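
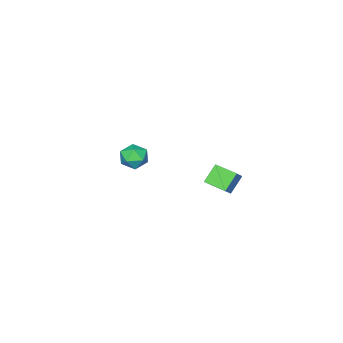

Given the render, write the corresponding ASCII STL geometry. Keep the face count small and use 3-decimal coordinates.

solid 
facet normal -0.691 -0.007 0.723
outer loop
vertex 3.802 2.768 3.121
vertex 3.566 3.956 2.907
vertex 3.119 2.515 2.466
endloop
endfacet
facet normal 0.192 -0.966 0.173
outer loop
vertex 3.934 2.524 1.613
vertex 3.802 2.768 3.121
vertex 3.119 2.515 2.466
endloop
endfacet
facet normal -0.691 -0.007 0.723
outer loop
vertex 3.119 2.515 2.466
vertex 3.566 3.956 2.907
vertex 2.883 3.703 2.252
endloop
endfacet
facet normal -0.697 -0.259 -0.669
outer loop
vertex 2.883 3.703 2.252
vertex 3.934 2.524 1.613
vertex 3.119 2.515 2.466
endloop
endfacet
facet normal 0.697 0.259 0.669
outer loop
vertex 3.802 2.768 3.121
vertex 4.381 3.965 2.054
vertex 3.566 3.956 2.907
endloop
endfacet
facet normal 0.192 -0.966 0.173
outer loop
vertex 4.617 2.777 2.268
vertex 3.802 2.768 3.121
vertex 3.934 2.524 1.613
endloop
endfacet
facet normal 0.697 0.259 0.669
outer loop
vertex 4.617 2.777 2.268
vertex 4.381 3.965 2.054
vertex 3.802 2.768 3.121
endloop
endfacet
facet normal -0.192 0.966 -0.173
outer loop
vertex 3.566 3.956 2.907
vertex 4.381 3.965 2.054
vertex 2.883 3.703 2.252
endloop
endfacet
facet normal -0.697 -0.259 -0.669
outer loop
vertex 3.698 3.712 1.399
vertex 3.934 2.524 1.613
vertex 2.883 3.703 2.252
endloop
endfacet
facet normal -0.192 0.966 -0.173
outer loop
vertex 2.883 3.703 2.252
vertex 4.381 3.965 2.054
vertex 3.698 3.712 1.399
endloop
endfacet
facet normal 0.691 0.007 -0.723
outer loop
vertex 3.698 3.712 1.399
vertex 4.617 2.777 2.268
vertex 3.934 2.524 1.613
endloop
endfacet
facet normal 0.691 0.007 -0.723
outer loop
vertex 4.381 3.965 2.054
vertex 4.617 2.777 2.268
vertex 3.698 3.712 1.399
endloop
endfacet
facet normal -0.004 0.900 -0.436
outer loop
vertex 3.379 -3.236 -0.282
vertex 2.546 -3.141 -0.078
vertex 3.157 -2.874 0.468
endloop
endfacet
facet normal 0.641 0.748 -0.172
outer loop
vertex 3.379 -3.236 -0.282
vertex 3.157 -2.874 0.468
vertex 3.808 -3.438 0.438
endloop
endfacet
facet normal 0.867 0.143 -0.477
outer loop
vertex 3.379 -3.236 -0.282
vertex 3.808 -3.438 0.438
vertex 3.599 -4.055 -0.128
endloop
endfacet
facet normal 0.362 -0.077 -0.929
outer loop
vertex 3.379 -3.236 -0.282
vertex 3.599 -4.055 -0.128
vertex 2.82 -3.871 -0.447
endloop
endfacet
facet normal -0.177 0.390 -0.904
outer loop
vertex 3.379 -3.236 -0.282
vertex 2.82 -3.871 -0.447
vertex 2.546 -3.141 -0.078
endloop
endfacet
facet normal 0.570 0.629 0.529
outer loop
vertex 3.808 -3.438 0.438
vertex 3.157 -2.874 0.468
vertex 3.24 -3.469 1.087
endloop
endfacet
facet normal -0.473 0.875 0.101
outer loop
vertex 3.157 -2.874 0.468
vertex 2.546 -3.141 -0.078
vertex 2.461 -3.285 0.768
endloop
endfacet
facet normal -0.753 0.049 -0.656
outer loop
vertex 2.546 -3.141 -0.078
vertex 2.82 -3.871 -0.447
vertex 2.252 -3.902 0.202
endloop
endfacet
facet normal 0.118 -0.708 -0.696
outer loop
vertex 2.82 -3.871 -0.447
vertex 3.599 -4.055 -0.128
vertex 2.903 -4.466 0.172
endloop
endfacet
facet normal 0.936 -0.349 0.035
outer loop
vertex 3.599 -4.055 -0.128
vertex 3.808 -3.438 0.438
vertex 3.514 -4.199 0.718
endloop
endfacet
facet normal -0.362 0.077 0.929
outer loop
vertex 2.681 -4.104 0.922
vertex 3.24 -3.469 1.087
vertex 2.461 -3.285 0.768
endloop
endfacet
facet normal -0.867 -0.143 0.477
outer loop
vertex 2.681 -4.104 0.922
vertex 2.461 -3.285 0.768
vertex 2.252 -3.902 0.202
endloop
endfacet
facet normal -0.641 -0.748 0.172
outer loop
vertex 2.681 -4.104 0.922
vertex 2.252 -3.902 0.202
vertex 2.903 -4.466 0.172
endloop
endfacet
facet normal 0.004 -0.900 0.436
outer loop
vertex 2.681 -4.104 0.922
vertex 2.903 -4.466 0.172
vertex 3.514 -4.199 0.718
endloop
endfacet
facet normal 0.177 -0.390 0.904
outer loop
vertex 2.681 -4.104 0.922
vertex 3.514 -4.199 0.718
vertex 3.24 -3.469 1.087
endloop
endfacet
facet normal -0.118 0.708 0.696
outer loop
vertex 2.461 -3.285 0.768
vertex 3.24 -3.469 1.087
vertex 3.157 -2.874 0.468
endloop
endfacet
facet normal -0.936 0.349 -0.035
outer loop
vertex 2.252 -3.902 0.202
vertex 2.461 -3.285 0.768
vertex 2.546 -3.141 -0.078
endloop
endfacet
facet normal -0.570 -0.629 -0.529
outer loop
vertex 2.903 -4.466 0.172
vertex 2.252 -3.902 0.202
vertex 2.82 -3.871 -0.447
endloop
endfacet
facet normal 0.473 -0.875 -0.101
outer loop
vertex 3.514 -4.199 0.718
vertex 2.903 -4.466 0.172
vertex 3.599 -4.055 -0.128
endloop
endfacet
facet normal 0.753 -0.049 0.656
outer loop
vertex 3.24 -3.469 1.087
vertex 3.514 -4.199 0.718
vertex 3.808 -3.438 0.438
endloop
endfacet

endsolid


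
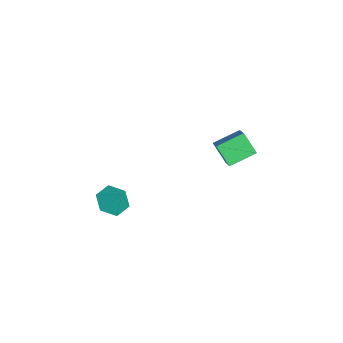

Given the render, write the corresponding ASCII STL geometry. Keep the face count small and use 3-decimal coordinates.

solid 
facet normal -0.575 -0.395 0.717
outer loop
vertex -1.147 1.797 4.327
vertex -1.501 3.248 4.842
vertex -2.375 1.839 3.365
endloop
endfacet
facet normal 0.224 -0.918 -0.326
outer loop
vertex -1.599 2.372 2.398
vertex -1.147 1.797 4.327
vertex -2.375 1.839 3.365
endloop
endfacet
facet normal -0.574 -0.395 0.717
outer loop
vertex -2.375 1.839 3.365
vertex -1.501 3.248 4.842
vertex -2.729 3.29 3.881
endloop
endfacet
facet normal -0.787 0.027 -0.616
outer loop
vertex -2.729 3.29 3.881
vertex -1.599 2.372 2.398
vertex -2.375 1.839 3.365
endloop
endfacet
facet normal 0.787 -0.027 0.617
outer loop
vertex -1.147 1.797 4.327
vertex -0.725 3.781 3.875
vertex -1.501 3.248 4.842
endloop
endfacet
facet normal 0.224 -0.918 -0.326
outer loop
vertex -0.371 2.33 3.359
vertex -1.147 1.797 4.327
vertex -1.599 2.372 2.398
endloop
endfacet
facet normal 0.787 -0.027 0.616
outer loop
vertex -0.371 2.33 3.359
vertex -0.725 3.781 3.875
vertex -1.147 1.797 4.327
endloop
endfacet
facet normal -0.224 0.918 0.326
outer loop
vertex -1.501 3.248 4.842
vertex -0.725 3.781 3.875
vertex -2.729 3.29 3.881
endloop
endfacet
facet normal -0.787 0.027 -0.616
outer loop
vertex -1.953 3.823 2.913
vertex -1.599 2.372 2.398
vertex -2.729 3.29 3.881
endloop
endfacet
facet normal -0.224 0.918 0.326
outer loop
vertex -2.729 3.29 3.881
vertex -0.725 3.781 3.875
vertex -1.953 3.823 2.913
endloop
endfacet
facet normal 0.575 0.395 -0.717
outer loop
vertex -1.953 3.823 2.913
vertex -0.371 2.33 3.359
vertex -1.599 2.372 2.398
endloop
endfacet
facet normal 0.575 0.395 -0.717
outer loop
vertex -0.725 3.781 3.875
vertex -0.371 2.33 3.359
vertex -1.953 3.823 2.913
endloop
endfacet
facet normal -0.452 -0.329 -0.829
outer loop
vertex 1.585 -4.436 2.829
vertex 0.987 -3.739 2.878
vertex 1.772 -3.638 2.41
endloop
endfacet
facet normal 0.974 -0.131 0.185
outer loop
vertex 1.585 -4.436 2.829
vertex 1.772 -3.638 2.41
vertex 1.533 -3.341 3.882
endloop
endfacet
facet normal -0.452 -0.328 -0.829
outer loop
vertex 1.772 -3.638 2.41
vertex 0.987 -3.739 2.878
vertex 1.174 -2.941 2.46
endloop
endfacet
facet normal 0.759 0.651 -0.008
outer loop
vertex 1.772 -3.638 2.41
vertex 1.174 -2.941 2.46
vertex 1.533 -3.341 3.882
endloop
endfacet
facet normal -0.452 -0.329 -0.829
outer loop
vertex 1.174 -2.941 2.46
vertex 0.987 -3.739 2.878
vertex 0.388 -3.042 2.928
endloop
endfacet
facet normal 0.033 0.964 0.263
outer loop
vertex 1.174 -2.941 2.46
vertex 0.388 -3.042 2.928
vertex 1.533 -3.341 3.882
endloop
endfacet
facet normal -0.452 -0.329 -0.829
outer loop
vertex 0.388 -3.042 2.928
vertex 0.987 -3.739 2.878
vertex 0.201 -3.84 3.346
endloop
endfacet
facet normal -0.477 0.493 0.727
outer loop
vertex 0.388 -3.042 2.928
vertex 0.201 -3.84 3.346
vertex 1.533 -3.341 3.882
endloop
endfacet
facet normal -0.451 -0.330 -0.829
outer loop
vertex 0.201 -3.84 3.346
vertex 0.987 -3.739 2.878
vertex 0.8 -4.537 3.297
endloop
endfacet
facet normal -0.262 -0.290 0.921
outer loop
vertex 0.201 -3.84 3.346
vertex 0.8 -4.537 3.297
vertex 1.533 -3.341 3.882
endloop
endfacet
facet normal -0.452 -0.329 -0.829
outer loop
vertex 0.8 -4.537 3.297
vertex 0.987 -3.739 2.878
vertex 1.585 -4.436 2.829
endloop
endfacet
facet normal 0.465 -0.602 0.649
outer loop
vertex 0.8 -4.537 3.297
vertex 1.585 -4.436 2.829
vertex 1.533 -3.341 3.882
endloop
endfacet

endsolid


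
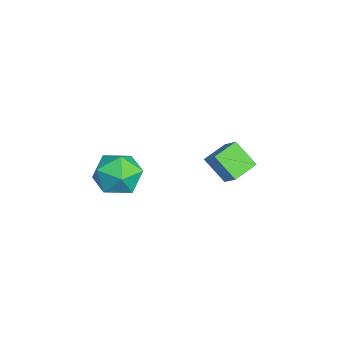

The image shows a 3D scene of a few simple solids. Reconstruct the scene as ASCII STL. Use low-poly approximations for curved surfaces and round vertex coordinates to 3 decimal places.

solid 
facet normal -0.668 -0.343 -0.661
outer loop
vertex -1.326 1.079 -1.284
vertex -2.148 2.06 -0.963
vertex -0.706 1.951 -2.363
endloop
endfacet
facet normal 0.623 -0.743 -0.243
outer loop
vertex 0.088 2.36 -1.577
vertex -1.326 1.079 -1.284
vertex -0.706 1.951 -2.363
endloop
endfacet
facet normal -0.668 -0.343 -0.661
outer loop
vertex -0.706 1.951 -2.363
vertex -2.148 2.06 -0.963
vertex -1.528 2.933 -2.042
endloop
endfacet
facet normal 0.408 0.574 -0.710
outer loop
vertex -1.528 2.933 -2.042
vertex 0.088 2.36 -1.577
vertex -0.706 1.951 -2.363
endloop
endfacet
facet normal -0.408 -0.574 0.710
outer loop
vertex -1.326 1.079 -1.284
vertex -1.354 2.469 -0.177
vertex -2.148 2.06 -0.963
endloop
endfacet
facet normal 0.623 -0.743 -0.243
outer loop
vertex -0.532 1.487 -0.498
vertex -1.326 1.079 -1.284
vertex 0.088 2.36 -1.577
endloop
endfacet
facet normal -0.408 -0.574 0.710
outer loop
vertex -0.532 1.487 -0.498
vertex -1.354 2.469 -0.177
vertex -1.326 1.079 -1.284
endloop
endfacet
facet normal -0.623 0.743 0.243
outer loop
vertex -2.148 2.06 -0.963
vertex -1.354 2.469 -0.177
vertex -1.528 2.933 -2.042
endloop
endfacet
facet normal 0.408 0.574 -0.710
outer loop
vertex -0.734 3.341 -1.256
vertex 0.088 2.36 -1.577
vertex -1.528 2.933 -2.042
endloop
endfacet
facet normal -0.623 0.744 0.243
outer loop
vertex -1.528 2.933 -2.042
vertex -1.354 2.469 -0.177
vertex -0.734 3.341 -1.256
endloop
endfacet
facet normal 0.667 0.343 0.661
outer loop
vertex -0.734 3.341 -1.256
vertex -0.532 1.487 -0.498
vertex 0.088 2.36 -1.577
endloop
endfacet
facet normal 0.668 0.343 0.661
outer loop
vertex -1.354 2.469 -0.177
vertex -0.532 1.487 -0.498
vertex -0.734 3.341 -1.256
endloop
endfacet
facet normal -0.841 0.487 -0.235
outer loop
vertex 1.784 -1.897 0.081
vertex 1.151 -2.915 0.238
vertex 1.327 -2.163 1.168
endloop
endfacet
facet normal -0.370 0.926 0.071
outer loop
vertex 1.784 -1.897 0.081
vertex 1.327 -2.163 1.168
vertex 2.445 -1.71 1.076
endloop
endfacet
facet normal 0.225 0.919 -0.322
outer loop
vertex 1.784 -1.897 0.081
vertex 2.445 -1.71 1.076
vertex 2.959 -2.182 0.089
endloop
endfacet
facet normal 0.121 0.476 -0.871
outer loop
vertex 1.784 -1.897 0.081
vertex 2.959 -2.182 0.089
vertex 2.16 -2.927 -0.429
endloop
endfacet
facet normal -0.538 0.208 -0.817
outer loop
vertex 1.784 -1.897 0.081
vertex 2.16 -2.927 -0.429
vertex 1.151 -2.915 0.238
endloop
endfacet
facet normal -0.211 0.665 0.716
outer loop
vertex 2.445 -1.71 1.076
vertex 1.327 -2.163 1.168
vertex 2.22 -2.613 1.849
endloop
endfacet
facet normal -0.974 -0.046 0.222
outer loop
vertex 1.327 -2.163 1.168
vertex 1.151 -2.915 0.238
vertex 1.421 -3.358 1.331
endloop
endfacet
facet normal -0.483 -0.497 -0.721
outer loop
vertex 1.151 -2.915 0.238
vertex 2.16 -2.927 -0.429
vertex 1.935 -3.83 0.344
endloop
endfacet
facet normal 0.584 -0.064 -0.809
outer loop
vertex 2.16 -2.927 -0.429
vertex 2.959 -2.182 0.089
vertex 3.053 -3.377 0.252
endloop
endfacet
facet normal 0.752 0.654 0.079
outer loop
vertex 2.959 -2.182 0.089
vertex 2.445 -1.71 1.076
vertex 3.229 -2.625 1.182
endloop
endfacet
facet normal -0.121 -0.476 0.871
outer loop
vertex 2.596 -3.643 1.339
vertex 2.22 -2.613 1.849
vertex 1.421 -3.358 1.331
endloop
endfacet
facet normal -0.225 -0.919 0.322
outer loop
vertex 2.596 -3.643 1.339
vertex 1.421 -3.358 1.331
vertex 1.935 -3.83 0.344
endloop
endfacet
facet normal 0.370 -0.926 -0.071
outer loop
vertex 2.596 -3.643 1.339
vertex 1.935 -3.83 0.344
vertex 3.053 -3.377 0.252
endloop
endfacet
facet normal 0.841 -0.487 0.235
outer loop
vertex 2.596 -3.643 1.339
vertex 3.053 -3.377 0.252
vertex 3.229 -2.625 1.182
endloop
endfacet
facet normal 0.538 -0.208 0.817
outer loop
vertex 2.596 -3.643 1.339
vertex 3.229 -2.625 1.182
vertex 2.22 -2.613 1.849
endloop
endfacet
facet normal -0.584 0.064 0.809
outer loop
vertex 1.421 -3.358 1.331
vertex 2.22 -2.613 1.849
vertex 1.327 -2.163 1.168
endloop
endfacet
facet normal -0.752 -0.654 -0.079
outer loop
vertex 1.935 -3.83 0.344
vertex 1.421 -3.358 1.331
vertex 1.151 -2.915 0.238
endloop
endfacet
facet normal 0.211 -0.665 -0.716
outer loop
vertex 3.053 -3.377 0.252
vertex 1.935 -3.83 0.344
vertex 2.16 -2.927 -0.429
endloop
endfacet
facet normal 0.974 0.046 -0.222
outer loop
vertex 3.229 -2.625 1.182
vertex 3.053 -3.377 0.252
vertex 2.959 -2.182 0.089
endloop
endfacet
facet normal 0.483 0.497 0.721
outer loop
vertex 2.22 -2.613 1.849
vertex 3.229 -2.625 1.182
vertex 2.445 -1.71 1.076
endloop
endfacet

endsolid


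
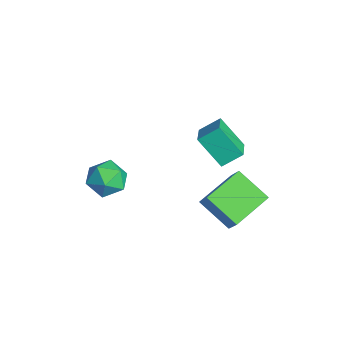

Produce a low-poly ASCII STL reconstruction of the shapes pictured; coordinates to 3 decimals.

solid 
facet normal -0.874 0.314 -0.370
outer loop
vertex -2.189 1.357 1.342
vertex -2.121 2.292 1.973
vertex -1.351 2.169 0.051
endloop
endfacet
facet normal -0.060 -0.827 -0.559
outer loop
vertex -0.179 1.748 0.547
vertex -2.189 1.357 1.342
vertex -1.351 2.169 0.051
endloop
endfacet
facet normal -0.874 0.314 -0.370
outer loop
vertex -1.351 2.169 0.051
vertex -2.121 2.292 1.973
vertex -1.283 3.104 0.683
endloop
endfacet
facet normal 0.482 0.466 -0.742
outer loop
vertex -1.283 3.104 0.683
vertex -0.179 1.748 0.547
vertex -1.351 2.169 0.051
endloop
endfacet
facet normal -0.482 -0.466 0.742
outer loop
vertex -2.189 1.357 1.342
vertex -0.949 1.871 2.469
vertex -2.121 2.292 1.973
endloop
endfacet
facet normal -0.061 -0.827 -0.560
outer loop
vertex -1.017 0.936 1.837
vertex -2.189 1.357 1.342
vertex -0.179 1.748 0.547
endloop
endfacet
facet normal -0.481 -0.467 0.742
outer loop
vertex -1.017 0.936 1.837
vertex -0.949 1.871 2.469
vertex -2.189 1.357 1.342
endloop
endfacet
facet normal 0.060 0.827 0.559
outer loop
vertex -2.121 2.292 1.973
vertex -0.949 1.871 2.469
vertex -1.283 3.104 0.683
endloop
endfacet
facet normal 0.481 0.466 -0.743
outer loop
vertex -0.111 2.683 1.178
vertex -0.179 1.748 0.547
vertex -1.283 3.104 0.683
endloop
endfacet
facet normal 0.061 0.827 0.559
outer loop
vertex -1.283 3.104 0.683
vertex -0.949 1.871 2.469
vertex -0.111 2.683 1.178
endloop
endfacet
facet normal 0.874 -0.314 0.371
outer loop
vertex -0.111 2.683 1.178
vertex -1.017 0.936 1.837
vertex -0.179 1.748 0.547
endloop
endfacet
facet normal 0.874 -0.314 0.370
outer loop
vertex -0.949 1.871 2.469
vertex -1.017 0.936 1.837
vertex -0.111 2.683 1.178
endloop
endfacet
facet normal -0.983 0.029 0.182
outer loop
vertex -4.436 -2.147 -2.756
vertex -4.35 -2.995 -2.157
vertex -4.244 -2.049 -1.737
endloop
endfacet
facet normal -0.725 0.685 0.071
outer loop
vertex -4.436 -2.147 -2.756
vertex -4.244 -2.049 -1.737
vertex -3.742 -1.447 -2.422
endloop
endfacet
facet normal -0.425 0.697 -0.578
outer loop
vertex -4.436 -2.147 -2.756
vertex -3.742 -1.447 -2.422
vertex -3.537 -2.022 -3.266
endloop
endfacet
facet normal -0.498 0.047 -0.866
outer loop
vertex -4.436 -2.147 -2.756
vertex -3.537 -2.022 -3.266
vertex -3.913 -2.978 -3.102
endloop
endfacet
facet normal -0.842 -0.365 -0.396
outer loop
vertex -4.436 -2.147 -2.756
vertex -3.913 -2.978 -3.102
vertex -4.35 -2.995 -2.157
endloop
endfacet
facet normal -0.213 0.806 0.552
outer loop
vertex -3.742 -1.447 -2.422
vertex -4.244 -2.049 -1.737
vertex -3.227 -1.862 -1.618
endloop
endfacet
facet normal -0.630 -0.255 0.734
outer loop
vertex -4.244 -2.049 -1.737
vertex -4.35 -2.995 -2.157
vertex -3.603 -2.818 -1.454
endloop
endfacet
facet normal -0.403 -0.892 -0.202
outer loop
vertex -4.35 -2.995 -2.157
vertex -3.913 -2.978 -3.102
vertex -3.398 -3.393 -2.298
endloop
endfacet
facet normal 0.154 -0.226 -0.962
outer loop
vertex -3.913 -2.978 -3.102
vertex -3.537 -2.022 -3.266
vertex -2.896 -2.791 -2.983
endloop
endfacet
facet normal 0.271 0.825 -0.496
outer loop
vertex -3.537 -2.022 -3.266
vertex -3.742 -1.447 -2.422
vertex -2.79 -1.845 -2.563
endloop
endfacet
facet normal 0.498 -0.047 0.866
outer loop
vertex -2.704 -2.693 -1.964
vertex -3.227 -1.862 -1.618
vertex -3.603 -2.818 -1.454
endloop
endfacet
facet normal 0.425 -0.697 0.578
outer loop
vertex -2.704 -2.693 -1.964
vertex -3.603 -2.818 -1.454
vertex -3.398 -3.393 -2.298
endloop
endfacet
facet normal 0.725 -0.685 -0.071
outer loop
vertex -2.704 -2.693 -1.964
vertex -3.398 -3.393 -2.298
vertex -2.896 -2.791 -2.983
endloop
endfacet
facet normal 0.983 -0.029 -0.182
outer loop
vertex -2.704 -2.693 -1.964
vertex -2.896 -2.791 -2.983
vertex -2.79 -1.845 -2.563
endloop
endfacet
facet normal 0.842 0.365 0.396
outer loop
vertex -2.704 -2.693 -1.964
vertex -2.79 -1.845 -2.563
vertex -3.227 -1.862 -1.618
endloop
endfacet
facet normal -0.154 0.226 0.962
outer loop
vertex -3.603 -2.818 -1.454
vertex -3.227 -1.862 -1.618
vertex -4.244 -2.049 -1.737
endloop
endfacet
facet normal -0.271 -0.825 0.496
outer loop
vertex -3.398 -3.393 -2.298
vertex -3.603 -2.818 -1.454
vertex -4.35 -2.995 -2.157
endloop
endfacet
facet normal 0.213 -0.806 -0.552
outer loop
vertex -2.896 -2.791 -2.983
vertex -3.398 -3.393 -2.298
vertex -3.913 -2.978 -3.102
endloop
endfacet
facet normal 0.630 0.255 -0.734
outer loop
vertex -2.79 -1.845 -2.563
vertex -2.896 -2.791 -2.983
vertex -3.537 -2.022 -3.266
endloop
endfacet
facet normal 0.403 0.892 0.202
outer loop
vertex -3.227 -1.862 -1.618
vertex -2.79 -1.845 -2.563
vertex -3.742 -1.447 -2.422
endloop
endfacet
facet normal -0.653 -0.524 0.546
outer loop
vertex -0.048 1.082 -1.322
vertex -0.994 2.802 -0.803
vertex -0.788 0.974 -2.311
endloop
endfacet
facet normal 0.465 -0.847 -0.256
outer loop
vertex 0.414 1.938 -3.317
vertex -0.048 1.082 -1.322
vertex -0.788 0.974 -2.311
endloop
endfacet
facet normal -0.653 -0.524 0.546
outer loop
vertex -0.788 0.974 -2.311
vertex -0.994 2.802 -0.803
vertex -1.734 2.693 -1.793
endloop
endfacet
facet normal -0.597 -0.088 -0.798
outer loop
vertex -1.734 2.693 -1.793
vertex 0.414 1.938 -3.317
vertex -0.788 0.974 -2.311
endloop
endfacet
facet normal 0.597 0.088 0.797
outer loop
vertex -0.048 1.082 -1.322
vertex 0.208 3.766 -1.809
vertex -0.994 2.802 -0.803
endloop
endfacet
facet normal 0.466 -0.847 -0.255
outer loop
vertex 1.154 2.047 -2.327
vertex -0.048 1.082 -1.322
vertex 0.414 1.938 -3.317
endloop
endfacet
facet normal 0.596 0.088 0.798
outer loop
vertex 1.154 2.047 -2.327
vertex 0.208 3.766 -1.809
vertex -0.048 1.082 -1.322
endloop
endfacet
facet normal -0.466 0.847 0.255
outer loop
vertex -0.994 2.802 -0.803
vertex 0.208 3.766 -1.809
vertex -1.734 2.693 -1.793
endloop
endfacet
facet normal -0.597 -0.087 -0.798
outer loop
vertex -0.532 3.658 -2.798
vertex 0.414 1.938 -3.317
vertex -1.734 2.693 -1.793
endloop
endfacet
facet normal -0.466 0.847 0.256
outer loop
vertex -1.734 2.693 -1.793
vertex 0.208 3.766 -1.809
vertex -0.532 3.658 -2.798
endloop
endfacet
facet normal 0.653 0.524 -0.546
outer loop
vertex -0.532 3.658 -2.798
vertex 1.154 2.047 -2.327
vertex 0.414 1.938 -3.317
endloop
endfacet
facet normal 0.653 0.524 -0.546
outer loop
vertex 0.208 3.766 -1.809
vertex 1.154 2.047 -2.327
vertex -0.532 3.658 -2.798
endloop
endfacet

endsolid


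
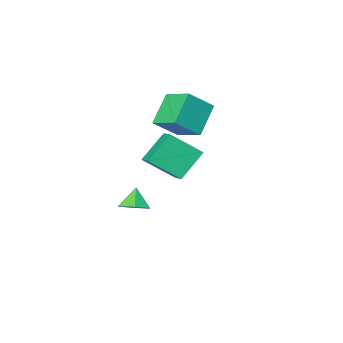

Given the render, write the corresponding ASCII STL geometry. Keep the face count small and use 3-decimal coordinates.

solid 
facet normal -0.780 0.122 -0.614
outer loop
vertex -4.352 -3.267 3.202
vertex -4.519 -1.64 3.737
vertex -3.134 -2.671 1.773
endloop
endfacet
facet normal 0.097 -0.945 -0.311
outer loop
vertex -1.801 -2.88 2.823
vertex -4.352 -3.267 3.202
vertex -3.134 -2.671 1.773
endloop
endfacet
facet normal -0.780 0.122 -0.614
outer loop
vertex -3.134 -2.671 1.773
vertex -4.519 -1.64 3.737
vertex -3.301 -1.045 2.308
endloop
endfacet
facet normal 0.619 0.302 -0.725
outer loop
vertex -3.301 -1.045 2.308
vertex -1.801 -2.88 2.823
vertex -3.134 -2.671 1.773
endloop
endfacet
facet normal -0.619 -0.302 0.725
outer loop
vertex -4.352 -3.267 3.202
vertex -3.186 -1.849 4.787
vertex -4.519 -1.64 3.737
endloop
endfacet
facet normal 0.097 -0.945 -0.311
outer loop
vertex -3.019 -3.475 4.252
vertex -4.352 -3.267 3.202
vertex -1.801 -2.88 2.823
endloop
endfacet
facet normal -0.619 -0.302 0.725
outer loop
vertex -3.019 -3.475 4.252
vertex -3.186 -1.849 4.787
vertex -4.352 -3.267 3.202
endloop
endfacet
facet normal -0.097 0.945 0.311
outer loop
vertex -4.519 -1.64 3.737
vertex -3.186 -1.849 4.787
vertex -3.301 -1.045 2.308
endloop
endfacet
facet normal 0.619 0.302 -0.725
outer loop
vertex -1.968 -1.253 3.358
vertex -1.801 -2.88 2.823
vertex -3.301 -1.045 2.308
endloop
endfacet
facet normal -0.098 0.945 0.311
outer loop
vertex -3.301 -1.045 2.308
vertex -3.186 -1.849 4.787
vertex -1.968 -1.253 3.358
endloop
endfacet
facet normal 0.780 -0.122 0.614
outer loop
vertex -1.968 -1.253 3.358
vertex -3.019 -3.475 4.252
vertex -1.801 -2.88 2.823
endloop
endfacet
facet normal 0.780 -0.122 0.614
outer loop
vertex -3.186 -1.849 4.787
vertex -3.019 -3.475 4.252
vertex -1.968 -1.253 3.358
endloop
endfacet
facet normal -0.692 -0.041 0.721
outer loop
vertex 1.222 2.445 4.755
vertex 1.526 3.367 5.099
vertex 0.01 3.26 3.637
endloop
endfacet
facet normal -0.294 -0.896 -0.334
outer loop
vertex 1.234 3.333 2.361
vertex 1.222 2.445 4.755
vertex 0.01 3.26 3.637
endloop
endfacet
facet normal -0.692 -0.041 0.721
outer loop
vertex 0.01 3.26 3.637
vertex 1.526 3.367 5.099
vertex 0.313 4.183 3.981
endloop
endfacet
facet normal -0.660 0.443 -0.607
outer loop
vertex 0.313 4.183 3.981
vertex 1.234 3.333 2.361
vertex 0.01 3.26 3.637
endloop
endfacet
facet normal 0.659 -0.444 0.607
outer loop
vertex 1.222 2.445 4.755
vertex 2.75 3.44 3.823
vertex 1.526 3.367 5.099
endloop
endfacet
facet normal -0.295 -0.895 -0.334
outer loop
vertex 2.447 2.517 3.479
vertex 1.222 2.445 4.755
vertex 1.234 3.333 2.361
endloop
endfacet
facet normal 0.659 -0.443 0.608
outer loop
vertex 2.447 2.517 3.479
vertex 2.75 3.44 3.823
vertex 1.222 2.445 4.755
endloop
endfacet
facet normal 0.295 0.895 0.334
outer loop
vertex 1.526 3.367 5.099
vertex 2.75 3.44 3.823
vertex 0.313 4.183 3.981
endloop
endfacet
facet normal -0.659 0.444 -0.607
outer loop
vertex 1.538 4.255 2.705
vertex 1.234 3.333 2.361
vertex 0.313 4.183 3.981
endloop
endfacet
facet normal 0.295 0.896 0.333
outer loop
vertex 0.313 4.183 3.981
vertex 2.75 3.44 3.823
vertex 1.538 4.255 2.705
endloop
endfacet
facet normal 0.692 0.041 -0.721
outer loop
vertex 1.538 4.255 2.705
vertex 2.447 2.517 3.479
vertex 1.234 3.333 2.361
endloop
endfacet
facet normal 0.692 0.041 -0.720
outer loop
vertex 2.75 3.44 3.823
vertex 2.447 2.517 3.479
vertex 1.538 4.255 2.705
endloop
endfacet
facet normal 0.337 0.341 -0.878
outer loop
vertex 0.741 -1.995 -1.717
vertex -0.068 -1.916 -1.997
vertex 0.315 -1.259 -1.595
endloop
endfacet
facet normal 0.503 0.150 0.851
outer loop
vertex 0.741 -1.995 -1.717
vertex 0.315 -1.259 -1.595
vertex -0.472 -2.324 -0.943
endloop
endfacet
facet normal 0.337 0.341 -0.878
outer loop
vertex 0.315 -1.259 -1.595
vertex -0.068 -1.916 -1.997
vertex -0.495 -1.179 -1.875
endloop
endfacet
facet normal -0.202 0.616 0.761
outer loop
vertex 0.315 -1.259 -1.595
vertex -0.495 -1.179 -1.875
vertex -0.472 -2.324 -0.943
endloop
endfacet
facet normal 0.336 0.340 -0.878
outer loop
vertex -0.495 -1.179 -1.875
vertex -0.068 -1.916 -1.997
vertex -0.877 -1.836 -2.276
endloop
endfacet
facet normal -0.883 0.286 0.373
outer loop
vertex -0.495 -1.179 -1.875
vertex -0.877 -1.836 -2.276
vertex -0.472 -2.324 -0.943
endloop
endfacet
facet normal 0.336 0.340 -0.878
outer loop
vertex -0.877 -1.836 -2.276
vertex -0.068 -1.916 -1.997
vertex -0.451 -2.573 -2.398
endloop
endfacet
facet normal -0.858 -0.508 0.075
outer loop
vertex -0.877 -1.836 -2.276
vertex -0.451 -2.573 -2.398
vertex -0.472 -2.324 -0.943
endloop
endfacet
facet normal 0.336 0.340 -0.878
outer loop
vertex -0.451 -2.573 -2.398
vertex -0.068 -1.916 -1.997
vertex 0.359 -2.652 -2.119
endloop
endfacet
facet normal -0.152 -0.975 0.165
outer loop
vertex -0.451 -2.573 -2.398
vertex 0.359 -2.652 -2.119
vertex -0.472 -2.324 -0.943
endloop
endfacet
facet normal 0.337 0.341 -0.878
outer loop
vertex 0.359 -2.652 -2.119
vertex -0.068 -1.916 -1.997
vertex 0.741 -1.995 -1.717
endloop
endfacet
facet normal 0.528 -0.645 0.553
outer loop
vertex 0.359 -2.652 -2.119
vertex 0.741 -1.995 -1.717
vertex -0.472 -2.324 -0.943
endloop
endfacet

endsolid


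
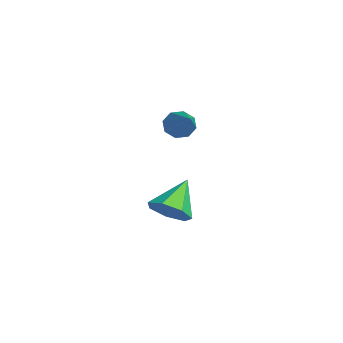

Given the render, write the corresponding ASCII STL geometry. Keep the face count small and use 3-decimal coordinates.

solid 
facet normal 0.545 -0.567 -0.618
outer loop
vertex -1.767 -0.954 -4.344
vertex -2.234 -1.582 -4.18
vertex -2.319 -1.035 -4.757
endloop
endfacet
facet normal 0.001 0.981 -0.194
outer loop
vertex -1.767 -0.954 -4.344
vertex -2.319 -1.035 -4.757
vertex -3.046 -0.738 -3.26
endloop
endfacet
facet normal 0.546 -0.567 -0.617
outer loop
vertex -2.319 -1.035 -4.757
vertex -2.234 -1.582 -4.18
vertex -2.807 -1.528 -4.736
endloop
endfacet
facet normal -0.648 0.623 -0.438
outer loop
vertex -2.319 -1.035 -4.757
vertex -2.807 -1.528 -4.736
vertex -3.046 -0.738 -3.26
endloop
endfacet
facet normal 0.546 -0.567 -0.617
outer loop
vertex -2.807 -1.528 -4.736
vertex -2.234 -1.582 -4.18
vertex -2.863 -2.062 -4.295
endloop
endfacet
facet normal -0.989 -0.020 -0.149
outer loop
vertex -2.807 -1.528 -4.736
vertex -2.863 -2.062 -4.295
vertex -3.046 -0.738 -3.26
endloop
endfacet
facet normal 0.545 -0.566 -0.618
outer loop
vertex -2.863 -2.062 -4.295
vertex -2.234 -1.582 -4.18
vertex -2.445 -2.235 -3.768
endloop
endfacet
facet normal -0.763 -0.460 0.454
outer loop
vertex -2.863 -2.062 -4.295
vertex -2.445 -2.235 -3.768
vertex -3.046 -0.738 -3.26
endloop
endfacet
facet normal 0.545 -0.566 -0.618
outer loop
vertex -2.445 -2.235 -3.768
vertex -2.234 -1.582 -4.18
vertex -1.868 -1.916 -3.551
endloop
endfacet
facet normal -0.142 -0.369 0.919
outer loop
vertex -2.445 -2.235 -3.768
vertex -1.868 -1.916 -3.551
vertex -3.046 -0.738 -3.26
endloop
endfacet
facet normal 0.545 -0.567 -0.618
outer loop
vertex -1.868 -1.916 -3.551
vertex -2.234 -1.582 -4.18
vertex -1.566 -1.346 -3.808
endloop
endfacet
facet normal 0.408 0.187 0.894
outer loop
vertex -1.868 -1.916 -3.551
vertex -1.566 -1.346 -3.808
vertex -3.046 -0.738 -3.26
endloop
endfacet
facet normal 0.545 -0.566 -0.619
outer loop
vertex -1.566 -1.346 -3.808
vertex -2.234 -1.582 -4.18
vertex -1.767 -0.954 -4.344
endloop
endfacet
facet normal 0.471 0.787 0.399
outer loop
vertex -1.566 -1.346 -3.808
vertex -1.767 -0.954 -4.344
vertex -3.046 -0.738 -3.26
endloop
endfacet
facet normal -0.842 0.087 -0.533
outer loop
vertex -2.624 -0.828 -1.042
vertex -2.916 -1.045 -0.616
vertex -2.765 -0.528 -0.77
endloop
endfacet
facet normal 0.609 0.670 -0.424
outer loop
vertex -2.624 -0.828 -1.042
vertex -2.765 -0.528 -0.77
vertex -1.064 -1.235 0.556
endloop
endfacet
facet normal -0.842 0.087 -0.532
outer loop
vertex -2.765 -0.528 -0.77
vertex -2.916 -1.045 -0.616
vertex -2.994 -0.53 -0.408
endloop
endfacet
facet normal 0.262 0.950 0.171
outer loop
vertex -2.765 -0.528 -0.77
vertex -2.994 -0.53 -0.408
vertex -1.064 -1.235 0.556
endloop
endfacet
facet normal -0.841 0.088 -0.533
outer loop
vertex -2.994 -0.53 -0.408
vertex -2.916 -1.045 -0.616
vertex -3.178 -0.834 -0.168
endloop
endfacet
facet normal -0.128 0.661 0.739
outer loop
vertex -2.994 -0.53 -0.408
vertex -3.178 -0.834 -0.168
vertex -1.064 -1.235 0.556
endloop
endfacet
facet normal -0.842 0.085 -0.533
outer loop
vertex -3.178 -0.834 -0.168
vertex -2.916 -1.045 -0.616
vertex -3.208 -1.261 -0.189
endloop
endfacet
facet normal -0.328 -0.023 0.944
outer loop
vertex -3.178 -0.834 -0.168
vertex -3.208 -1.261 -0.189
vertex -1.064 -1.235 0.556
endloop
endfacet
facet normal -0.842 0.087 -0.532
outer loop
vertex -3.208 -1.261 -0.189
vertex -2.916 -1.045 -0.616
vertex -3.067 -1.561 -0.461
endloop
endfacet
facet normal -0.223 -0.710 0.668
outer loop
vertex -3.208 -1.261 -0.189
vertex -3.067 -1.561 -0.461
vertex -1.064 -1.235 0.556
endloop
endfacet
facet normal -0.842 0.087 -0.532
outer loop
vertex -3.067 -1.561 -0.461
vertex -2.916 -1.045 -0.616
vertex -2.838 -1.559 -0.823
endloop
endfacet
facet normal 0.124 -0.990 0.073
outer loop
vertex -3.067 -1.561 -0.461
vertex -2.838 -1.559 -0.823
vertex -1.064 -1.235 0.556
endloop
endfacet
facet normal -0.843 0.086 -0.531
outer loop
vertex -2.838 -1.559 -0.823
vertex -2.916 -1.045 -0.616
vertex -2.655 -1.255 -1.064
endloop
endfacet
facet normal 0.513 -0.701 -0.495
outer loop
vertex -2.838 -1.559 -0.823
vertex -2.655 -1.255 -1.064
vertex -1.064 -1.235 0.556
endloop
endfacet
facet normal -0.842 0.089 -0.532
outer loop
vertex -2.655 -1.255 -1.064
vertex -2.916 -1.045 -0.616
vertex -2.624 -0.828 -1.042
endloop
endfacet
facet normal 0.713 -0.016 -0.701
outer loop
vertex -2.655 -1.255 -1.064
vertex -2.624 -0.828 -1.042
vertex -1.064 -1.235 0.556
endloop
endfacet

endsolid


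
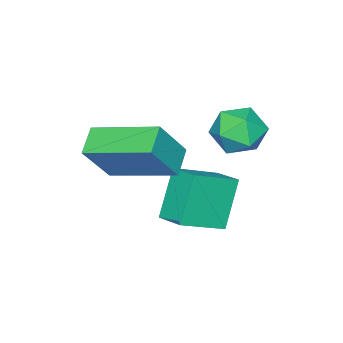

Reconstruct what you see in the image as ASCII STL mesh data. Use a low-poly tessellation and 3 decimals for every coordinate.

solid 
facet normal -0.826 0.340 -0.449
outer loop
vertex -2.817 -1.93 0.541
vertex -2.589 -1.008 0.819
vertex -1.933 -1.709 -0.918
endloop
endfacet
facet normal -0.230 -0.932 -0.281
outer loop
vertex -0.611 -2.252 -0.199
vertex -2.817 -1.93 0.541
vertex -1.933 -1.709 -0.918
endloop
endfacet
facet normal -0.826 0.339 -0.449
outer loop
vertex -1.933 -1.709 -0.918
vertex -2.589 -1.008 0.819
vertex -1.705 -0.786 -0.64
endloop
endfacet
facet normal 0.514 0.128 -0.848
outer loop
vertex -1.705 -0.786 -0.64
vertex -0.611 -2.252 -0.199
vertex -1.933 -1.709 -0.918
endloop
endfacet
facet normal -0.514 -0.129 0.848
outer loop
vertex -2.817 -1.93 0.541
vertex -1.267 -1.551 1.538
vertex -2.589 -1.008 0.819
endloop
endfacet
facet normal -0.230 -0.932 -0.281
outer loop
vertex -1.495 -2.474 1.26
vertex -2.817 -1.93 0.541
vertex -0.611 -2.252 -0.199
endloop
endfacet
facet normal -0.514 -0.128 0.848
outer loop
vertex -1.495 -2.474 1.26
vertex -1.267 -1.551 1.538
vertex -2.817 -1.93 0.541
endloop
endfacet
facet normal 0.230 0.932 0.281
outer loop
vertex -2.589 -1.008 0.819
vertex -1.267 -1.551 1.538
vertex -1.705 -0.786 -0.64
endloop
endfacet
facet normal 0.514 0.129 -0.848
outer loop
vertex -0.383 -1.33 0.079
vertex -0.611 -2.252 -0.199
vertex -1.705 -0.786 -0.64
endloop
endfacet
facet normal 0.231 0.932 0.281
outer loop
vertex -1.705 -0.786 -0.64
vertex -1.267 -1.551 1.538
vertex -0.383 -1.33 0.079
endloop
endfacet
facet normal 0.826 -0.340 0.449
outer loop
vertex -0.383 -1.33 0.079
vertex -1.495 -2.474 1.26
vertex -0.611 -2.252 -0.199
endloop
endfacet
facet normal 0.826 -0.339 0.449
outer loop
vertex -1.267 -1.551 1.538
vertex -1.495 -2.474 1.26
vertex -0.383 -1.33 0.079
endloop
endfacet
facet normal -0.544 0.130 -0.829
outer loop
vertex -1.347 -1.884 2.379
vertex -0.573 -1.541 1.925
vertex -0.837 -3.891 1.729
endloop
endfacet
facet normal -0.806 -0.358 0.472
outer loop
vertex 0.033 -4.099 3.055
vertex -1.347 -1.884 2.379
vertex -0.837 -3.891 1.729
endloop
endfacet
facet normal -0.544 0.130 -0.829
outer loop
vertex -0.837 -3.891 1.729
vertex -0.573 -1.541 1.925
vertex -0.064 -3.548 1.275
endloop
endfacet
facet normal 0.235 -0.925 -0.299
outer loop
vertex -0.064 -3.548 1.275
vertex 0.033 -4.099 3.055
vertex -0.837 -3.891 1.729
endloop
endfacet
facet normal -0.235 0.925 0.299
outer loop
vertex -1.347 -1.884 2.379
vertex 0.297 -1.749 3.251
vertex -0.573 -1.541 1.925
endloop
endfacet
facet normal -0.805 -0.357 0.473
outer loop
vertex -0.476 -2.092 3.705
vertex -1.347 -1.884 2.379
vertex 0.033 -4.099 3.055
endloop
endfacet
facet normal -0.235 0.925 0.299
outer loop
vertex -0.476 -2.092 3.705
vertex 0.297 -1.749 3.251
vertex -1.347 -1.884 2.379
endloop
endfacet
facet normal 0.806 0.357 -0.473
outer loop
vertex -0.573 -1.541 1.925
vertex 0.297 -1.749 3.251
vertex -0.064 -3.548 1.275
endloop
endfacet
facet normal 0.234 -0.925 -0.299
outer loop
vertex 0.807 -3.756 2.601
vertex 0.033 -4.099 3.055
vertex -0.064 -3.548 1.275
endloop
endfacet
facet normal 0.805 0.358 -0.473
outer loop
vertex -0.064 -3.548 1.275
vertex 0.297 -1.749 3.251
vertex 0.807 -3.756 2.601
endloop
endfacet
facet normal 0.544 -0.130 0.829
outer loop
vertex 0.807 -3.756 2.601
vertex -0.476 -2.092 3.705
vertex 0.033 -4.099 3.055
endloop
endfacet
facet normal 0.544 -0.130 0.829
outer loop
vertex 0.297 -1.749 3.251
vertex -0.476 -2.092 3.705
vertex 0.807 -3.756 2.601
endloop
endfacet
facet normal -0.710 0.603 -0.364
outer loop
vertex -3.107 -0.807 1.909
vertex -3.729 -1.271 2.353
vertex -3.332 -0.57 2.741
endloop
endfacet
facet normal -0.090 0.951 -0.295
outer loop
vertex -3.107 -0.807 1.909
vertex -3.332 -0.57 2.741
vertex -2.474 -0.566 2.492
endloop
endfacet
facet normal 0.399 0.609 -0.685
outer loop
vertex -3.107 -0.807 1.909
vertex -2.474 -0.566 2.492
vertex -2.34 -1.264 1.95
endloop
endfacet
facet normal 0.083 0.049 -0.995
outer loop
vertex -3.107 -0.807 1.909
vertex -2.34 -1.264 1.95
vertex -3.116 -1.7 1.864
endloop
endfacet
facet normal -0.603 0.046 -0.796
outer loop
vertex -3.107 -0.807 1.909
vertex -3.116 -1.7 1.864
vertex -3.729 -1.271 2.353
endloop
endfacet
facet normal 0.108 0.915 0.388
outer loop
vertex -2.474 -0.566 2.492
vertex -3.332 -0.57 2.741
vertex -2.704 -0.88 3.296
endloop
endfacet
facet normal -0.894 0.352 0.278
outer loop
vertex -3.332 -0.57 2.741
vertex -3.729 -1.271 2.353
vertex -3.48 -1.316 3.21
endloop
endfacet
facet normal -0.721 -0.550 -0.421
outer loop
vertex -3.729 -1.271 2.353
vertex -3.116 -1.7 1.864
vertex -3.346 -2.014 2.668
endloop
endfacet
facet normal 0.388 -0.544 -0.743
outer loop
vertex -3.116 -1.7 1.864
vertex -2.34 -1.264 1.95
vertex -2.488 -2.01 2.419
endloop
endfacet
facet normal 0.900 0.361 -0.243
outer loop
vertex -2.34 -1.264 1.95
vertex -2.474 -0.566 2.492
vertex -2.091 -1.309 2.807
endloop
endfacet
facet normal -0.083 -0.049 0.995
outer loop
vertex -2.713 -1.773 3.251
vertex -2.704 -0.88 3.296
vertex -3.48 -1.316 3.21
endloop
endfacet
facet normal -0.399 -0.609 0.685
outer loop
vertex -2.713 -1.773 3.251
vertex -3.48 -1.316 3.21
vertex -3.346 -2.014 2.668
endloop
endfacet
facet normal 0.090 -0.951 0.295
outer loop
vertex -2.713 -1.773 3.251
vertex -3.346 -2.014 2.668
vertex -2.488 -2.01 2.419
endloop
endfacet
facet normal 0.710 -0.603 0.364
outer loop
vertex -2.713 -1.773 3.251
vertex -2.488 -2.01 2.419
vertex -2.091 -1.309 2.807
endloop
endfacet
facet normal 0.603 -0.046 0.796
outer loop
vertex -2.713 -1.773 3.251
vertex -2.091 -1.309 2.807
vertex -2.704 -0.88 3.296
endloop
endfacet
facet normal -0.388 0.544 0.743
outer loop
vertex -3.48 -1.316 3.21
vertex -2.704 -0.88 3.296
vertex -3.332 -0.57 2.741
endloop
endfacet
facet normal -0.900 -0.361 0.243
outer loop
vertex -3.346 -2.014 2.668
vertex -3.48 -1.316 3.21
vertex -3.729 -1.271 2.353
endloop
endfacet
facet normal -0.108 -0.915 -0.388
outer loop
vertex -2.488 -2.01 2.419
vertex -3.346 -2.014 2.668
vertex -3.116 -1.7 1.864
endloop
endfacet
facet normal 0.894 -0.352 -0.278
outer loop
vertex -2.091 -1.309 2.807
vertex -2.488 -2.01 2.419
vertex -2.34 -1.264 1.95
endloop
endfacet
facet normal 0.721 0.550 0.421
outer loop
vertex -2.704 -0.88 3.296
vertex -2.091 -1.309 2.807
vertex -2.474 -0.566 2.492
endloop
endfacet

endsolid


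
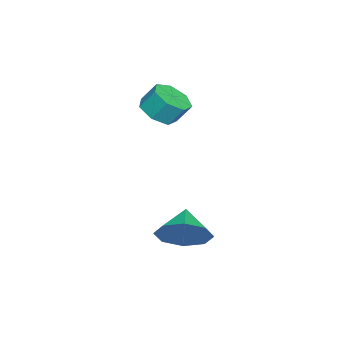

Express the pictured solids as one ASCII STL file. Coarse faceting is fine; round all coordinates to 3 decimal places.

solid 
facet normal 0.837 0.157 -0.524
outer loop
vertex 4.225 2.763 -0.651
vertex 3.677 2.594 -1.578
vertex 3.899 3.465 -0.962
endloop
endfacet
facet normal -0.201 0.317 0.927
outer loop
vertex 4.225 2.763 -0.651
vertex 3.899 3.465 -0.962
vertex 2.563 2.386 -0.882
endloop
endfacet
facet normal 0.837 0.157 -0.523
outer loop
vertex 3.899 3.465 -0.962
vertex 3.677 2.594 -1.578
vertex 3.443 3.657 -1.634
endloop
endfacet
facet normal -0.510 0.671 0.538
outer loop
vertex 3.899 3.465 -0.962
vertex 3.443 3.657 -1.634
vertex 2.563 2.386 -0.882
endloop
endfacet
facet normal 0.837 0.157 -0.524
outer loop
vertex 3.443 3.657 -1.634
vertex 3.677 2.594 -1.578
vertex 3.124 3.227 -2.273
endloop
endfacet
facet normal -0.817 0.577 0.019
outer loop
vertex 3.443 3.657 -1.634
vertex 3.124 3.227 -2.273
vertex 2.563 2.386 -0.882
endloop
endfacet
facet normal 0.837 0.157 -0.524
outer loop
vertex 3.124 3.227 -2.273
vertex 3.677 2.594 -1.578
vertex 3.129 2.425 -2.505
endloop
endfacet
facet normal -0.941 0.088 -0.326
outer loop
vertex 3.124 3.227 -2.273
vertex 3.129 2.425 -2.505
vertex 2.563 2.386 -0.882
endloop
endfacet
facet normal 0.837 0.157 -0.524
outer loop
vertex 3.129 2.425 -2.505
vertex 3.677 2.594 -1.578
vertex 3.455 1.723 -2.194
endloop
endfacet
facet normal -0.810 -0.507 -0.295
outer loop
vertex 3.129 2.425 -2.505
vertex 3.455 1.723 -2.194
vertex 2.563 2.386 -0.882
endloop
endfacet
facet normal 0.837 0.157 -0.524
outer loop
vertex 3.455 1.723 -2.194
vertex 3.677 2.594 -1.578
vertex 3.911 1.531 -1.523
endloop
endfacet
facet normal -0.501 -0.860 0.094
outer loop
vertex 3.455 1.723 -2.194
vertex 3.911 1.531 -1.523
vertex 2.563 2.386 -0.882
endloop
endfacet
facet normal 0.837 0.157 -0.523
outer loop
vertex 3.911 1.531 -1.523
vertex 3.677 2.594 -1.578
vertex 4.23 1.962 -0.883
endloop
endfacet
facet normal -0.194 -0.766 0.613
outer loop
vertex 3.911 1.531 -1.523
vertex 4.23 1.962 -0.883
vertex 2.563 2.386 -0.882
endloop
endfacet
facet normal 0.837 0.157 -0.524
outer loop
vertex 4.23 1.962 -0.883
vertex 3.677 2.594 -1.578
vertex 4.225 2.763 -0.651
endloop
endfacet
facet normal -0.070 -0.278 0.958
outer loop
vertex 4.23 1.962 -0.883
vertex 4.225 2.763 -0.651
vertex 2.563 2.386 -0.882
endloop
endfacet
facet normal 0.043 -0.577 -0.815
outer loop
vertex 0.171 0.417 2.383
vertex -0.708 0.413 2.34
vertex -0.143 0.977 1.97
endloop
endfacet
facet normal 0.910 0.358 -0.206
outer loop
vertex 0.171 0.417 2.383
vertex -0.143 0.977 1.97
vertex 0.127 1.012 3.223
endloop
endfacet
facet normal 0.910 0.358 -0.206
outer loop
vertex 0.127 1.012 3.223
vertex -0.143 0.977 1.97
vertex -0.187 1.572 2.81
endloop
endfacet
facet normal -0.043 0.577 0.815
outer loop
vertex 0.127 1.012 3.223
vertex -0.187 1.572 2.81
vertex -0.752 1.007 3.18
endloop
endfacet
facet normal 0.043 -0.578 -0.815
outer loop
vertex -0.143 0.977 1.97
vertex -0.708 0.413 2.34
vertex -0.883 1.112 1.835
endloop
endfacet
facet normal 0.246 0.797 -0.552
outer loop
vertex -0.143 0.977 1.97
vertex -0.883 1.112 1.835
vertex -0.187 1.572 2.81
endloop
endfacet
facet normal 0.246 0.797 -0.552
outer loop
vertex -0.187 1.572 2.81
vertex -0.883 1.112 1.835
vertex -0.927 1.707 2.675
endloop
endfacet
facet normal -0.043 0.577 0.815
outer loop
vertex -0.187 1.572 2.81
vertex -0.927 1.707 2.675
vertex -0.752 1.007 3.18
endloop
endfacet
facet normal 0.043 -0.578 -0.815
outer loop
vertex -0.883 1.112 1.835
vertex -0.708 0.413 2.34
vertex -1.491 0.72 2.081
endloop
endfacet
facet normal -0.604 0.635 -0.481
outer loop
vertex -0.883 1.112 1.835
vertex -1.491 0.72 2.081
vertex -0.927 1.707 2.675
endloop
endfacet
facet normal -0.604 0.635 -0.481
outer loop
vertex -0.927 1.707 2.675
vertex -1.491 0.72 2.081
vertex -1.535 1.315 2.921
endloop
endfacet
facet normal -0.042 0.578 0.815
outer loop
vertex -0.927 1.707 2.675
vertex -1.535 1.315 2.921
vertex -0.752 1.007 3.18
endloop
endfacet
facet normal 0.043 -0.578 -0.815
outer loop
vertex -1.491 0.72 2.081
vertex -0.708 0.413 2.34
vertex -1.509 0.097 2.522
endloop
endfacet
facet normal -0.999 -0.005 -0.048
outer loop
vertex -1.491 0.72 2.081
vertex -1.509 0.097 2.522
vertex -1.535 1.315 2.921
endloop
endfacet
facet normal -0.999 -0.005 -0.049
outer loop
vertex -1.535 1.315 2.921
vertex -1.509 0.097 2.522
vertex -1.553 0.692 3.361
endloop
endfacet
facet normal -0.043 0.577 0.815
outer loop
vertex -1.535 1.315 2.921
vertex -1.553 0.692 3.361
vertex -0.752 1.007 3.18
endloop
endfacet
facet normal 0.043 -0.578 -0.815
outer loop
vertex -1.509 0.097 2.522
vertex -0.708 0.413 2.34
vertex -0.924 -0.289 2.826
endloop
endfacet
facet normal -0.642 -0.641 0.421
outer loop
vertex -1.509 0.097 2.522
vertex -0.924 -0.289 2.826
vertex -1.553 0.692 3.361
endloop
endfacet
facet normal -0.642 -0.641 0.421
outer loop
vertex -1.553 0.692 3.361
vertex -0.924 -0.289 2.826
vertex -0.968 0.306 3.665
endloop
endfacet
facet normal -0.043 0.577 0.815
outer loop
vertex -1.553 0.692 3.361
vertex -0.968 0.306 3.665
vertex -0.752 1.007 3.18
endloop
endfacet
facet normal 0.043 -0.578 -0.815
outer loop
vertex -0.924 -0.289 2.826
vertex -0.708 0.413 2.34
vertex -0.177 -0.146 2.764
endloop
endfacet
facet normal 0.200 -0.794 0.574
outer loop
vertex -0.924 -0.289 2.826
vertex -0.177 -0.146 2.764
vertex -0.968 0.306 3.665
endloop
endfacet
facet normal 0.199 -0.795 0.573
outer loop
vertex -0.968 0.306 3.665
vertex -0.177 -0.146 2.764
vertex -0.221 0.449 3.604
endloop
endfacet
facet normal -0.044 0.578 0.815
outer loop
vertex -0.968 0.306 3.665
vertex -0.221 0.449 3.604
vertex -0.752 1.007 3.18
endloop
endfacet
facet normal 0.043 -0.578 -0.815
outer loop
vertex -0.177 -0.146 2.764
vertex -0.708 0.413 2.34
vertex 0.171 0.417 2.383
endloop
endfacet
facet normal 0.889 -0.350 0.295
outer loop
vertex -0.177 -0.146 2.764
vertex 0.171 0.417 2.383
vertex -0.221 0.449 3.604
endloop
endfacet
facet normal 0.889 -0.350 0.295
outer loop
vertex -0.221 0.449 3.604
vertex 0.171 0.417 2.383
vertex 0.127 1.012 3.223
endloop
endfacet
facet normal -0.043 0.578 0.815
outer loop
vertex -0.221 0.449 3.604
vertex 0.127 1.012 3.223
vertex -0.752 1.007 3.18
endloop
endfacet

endsolid


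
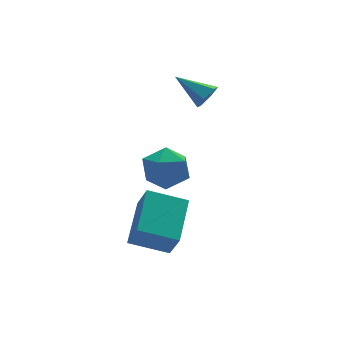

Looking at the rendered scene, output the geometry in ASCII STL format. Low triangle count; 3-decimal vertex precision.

solid 
facet normal -0.892 0.416 -0.177
outer loop
vertex 0.332 0.663 -1.723
vertex -0.152 -0.196 -1.303
vertex 0.11 0.633 -0.675
endloop
endfacet
facet normal -0.397 0.916 -0.058
outer loop
vertex 0.332 0.663 -1.723
vertex 0.11 0.633 -0.675
vertex 1.051 1.02 -1.012
endloop
endfacet
facet normal 0.120 0.833 -0.540
outer loop
vertex 0.332 0.663 -1.723
vertex 1.051 1.02 -1.012
vertex 1.372 0.431 -1.849
endloop
endfacet
facet normal -0.053 0.281 -0.958
outer loop
vertex 0.332 0.663 -1.723
vertex 1.372 0.431 -1.849
vertex 0.628 -0.321 -2.028
endloop
endfacet
facet normal -0.679 0.023 -0.734
outer loop
vertex 0.332 0.663 -1.723
vertex 0.628 -0.321 -2.028
vertex -0.152 -0.196 -1.303
endloop
endfacet
facet normal -0.118 0.800 0.589
outer loop
vertex 1.051 1.02 -1.012
vertex 0.11 0.633 -0.675
vertex 1.012 0.381 -0.152
endloop
endfacet
facet normal -0.919 -0.009 0.395
outer loop
vertex 0.11 0.633 -0.675
vertex -0.152 -0.196 -1.303
vertex 0.268 -0.371 -0.331
endloop
endfacet
facet normal -0.573 -0.645 -0.505
outer loop
vertex -0.152 -0.196 -1.303
vertex 0.628 -0.321 -2.028
vertex 0.589 -0.96 -1.168
endloop
endfacet
facet normal 0.440 -0.228 -0.869
outer loop
vertex 0.628 -0.321 -2.028
vertex 1.372 0.431 -1.849
vertex 1.53 -0.573 -1.505
endloop
endfacet
facet normal 0.721 0.666 -0.192
outer loop
vertex 1.372 0.431 -1.849
vertex 1.051 1.02 -1.012
vertex 1.792 0.256 -0.877
endloop
endfacet
facet normal 0.053 -0.281 0.958
outer loop
vertex 1.308 -0.603 -0.457
vertex 1.012 0.381 -0.152
vertex 0.268 -0.371 -0.331
endloop
endfacet
facet normal -0.120 -0.833 0.540
outer loop
vertex 1.308 -0.603 -0.457
vertex 0.268 -0.371 -0.331
vertex 0.589 -0.96 -1.168
endloop
endfacet
facet normal 0.397 -0.916 0.058
outer loop
vertex 1.308 -0.603 -0.457
vertex 0.589 -0.96 -1.168
vertex 1.53 -0.573 -1.505
endloop
endfacet
facet normal 0.892 -0.416 0.177
outer loop
vertex 1.308 -0.603 -0.457
vertex 1.53 -0.573 -1.505
vertex 1.792 0.256 -0.877
endloop
endfacet
facet normal 0.679 -0.023 0.734
outer loop
vertex 1.308 -0.603 -0.457
vertex 1.792 0.256 -0.877
vertex 1.012 0.381 -0.152
endloop
endfacet
facet normal -0.440 0.228 0.869
outer loop
vertex 0.268 -0.371 -0.331
vertex 1.012 0.381 -0.152
vertex 0.11 0.633 -0.675
endloop
endfacet
facet normal -0.721 -0.666 0.192
outer loop
vertex 0.589 -0.96 -1.168
vertex 0.268 -0.371 -0.331
vertex -0.152 -0.196 -1.303
endloop
endfacet
facet normal 0.118 -0.800 -0.589
outer loop
vertex 1.53 -0.573 -1.505
vertex 0.589 -0.96 -1.168
vertex 0.628 -0.321 -2.028
endloop
endfacet
facet normal 0.919 0.009 -0.395
outer loop
vertex 1.792 0.256 -0.877
vertex 1.53 -0.573 -1.505
vertex 1.372 0.431 -1.849
endloop
endfacet
facet normal 0.573 0.645 0.505
outer loop
vertex 1.012 0.381 -0.152
vertex 1.792 0.256 -0.877
vertex 1.051 1.02 -1.012
endloop
endfacet
facet normal -0.817 0.477 0.323
outer loop
vertex -2.142 -3.31 -1.415
vertex -0.92 -1.758 -0.618
vertex -2.216 -2.671 -2.545
endloop
endfacet
facet normal -0.573 -0.729 -0.375
outer loop
vertex -0.86 -3.462 -3.082
vertex -2.142 -3.31 -1.415
vertex -2.216 -2.671 -2.545
endloop
endfacet
facet normal -0.817 0.476 0.324
outer loop
vertex -2.216 -2.671 -2.545
vertex -0.92 -1.758 -0.618
vertex -0.995 -1.119 -1.747
endloop
endfacet
facet normal -0.057 0.492 -0.869
outer loop
vertex -0.995 -1.119 -1.747
vertex -0.86 -3.462 -3.082
vertex -2.216 -2.671 -2.545
endloop
endfacet
facet normal 0.057 -0.491 0.869
outer loop
vertex -2.142 -3.31 -1.415
vertex 0.436 -2.549 -1.155
vertex -0.92 -1.758 -0.618
endloop
endfacet
facet normal -0.573 -0.729 -0.374
outer loop
vertex -0.785 -4.101 -1.953
vertex -2.142 -3.31 -1.415
vertex -0.86 -3.462 -3.082
endloop
endfacet
facet normal 0.058 -0.492 0.869
outer loop
vertex -0.785 -4.101 -1.953
vertex 0.436 -2.549 -1.155
vertex -2.142 -3.31 -1.415
endloop
endfacet
facet normal 0.573 0.729 0.374
outer loop
vertex -0.92 -1.758 -0.618
vertex 0.436 -2.549 -1.155
vertex -0.995 -1.119 -1.747
endloop
endfacet
facet normal -0.058 0.492 -0.869
outer loop
vertex 0.362 -1.91 -2.285
vertex -0.86 -3.462 -3.082
vertex -0.995 -1.119 -1.747
endloop
endfacet
facet normal 0.573 0.729 0.375
outer loop
vertex -0.995 -1.119 -1.747
vertex 0.436 -2.549 -1.155
vertex 0.362 -1.91 -2.285
endloop
endfacet
facet normal 0.817 -0.477 -0.324
outer loop
vertex 0.362 -1.91 -2.285
vertex -0.785 -4.101 -1.953
vertex -0.86 -3.462 -3.082
endloop
endfacet
facet normal 0.817 -0.477 -0.323
outer loop
vertex 0.436 -2.549 -1.155
vertex -0.785 -4.101 -1.953
vertex 0.362 -1.91 -2.285
endloop
endfacet
facet normal 0.496 -0.736 -0.461
outer loop
vertex 3.117 0.095 2.811
vertex 2.584 -0.066 2.494
vertex 2.988 0.363 2.244
endloop
endfacet
facet normal 0.635 0.744 0.207
outer loop
vertex 3.117 0.095 2.811
vertex 2.988 0.363 2.244
vertex 1.796 1.106 3.226
endloop
endfacet
facet normal 0.496 -0.736 -0.461
outer loop
vertex 2.988 0.363 2.244
vertex 2.584 -0.066 2.494
vertex 2.455 0.202 1.927
endloop
endfacet
facet normal 0.072 0.835 -0.545
outer loop
vertex 2.988 0.363 2.244
vertex 2.455 0.202 1.927
vertex 1.796 1.106 3.226
endloop
endfacet
facet normal 0.494 -0.737 -0.461
outer loop
vertex 2.455 0.202 1.927
vertex 2.584 -0.066 2.494
vertex 2.051 -0.226 2.178
endloop
endfacet
facet normal -0.727 0.334 -0.601
outer loop
vertex 2.455 0.202 1.927
vertex 2.051 -0.226 2.178
vertex 1.796 1.106 3.226
endloop
endfacet
facet normal 0.494 -0.737 -0.461
outer loop
vertex 2.051 -0.226 2.178
vertex 2.584 -0.066 2.494
vertex 2.18 -0.494 2.745
endloop
endfacet
facet normal -0.961 -0.259 0.096
outer loop
vertex 2.051 -0.226 2.178
vertex 2.18 -0.494 2.745
vertex 1.796 1.106 3.226
endloop
endfacet
facet normal 0.496 -0.737 -0.459
outer loop
vertex 2.18 -0.494 2.745
vertex 2.584 -0.066 2.494
vertex 2.712 -0.333 3.061
endloop
endfacet
facet normal -0.398 -0.350 0.848
outer loop
vertex 2.18 -0.494 2.745
vertex 2.712 -0.333 3.061
vertex 1.796 1.106 3.226
endloop
endfacet
facet normal 0.496 -0.737 -0.459
outer loop
vertex 2.712 -0.333 3.061
vertex 2.584 -0.066 2.494
vertex 3.117 0.095 2.811
endloop
endfacet
facet normal 0.399 0.150 0.904
outer loop
vertex 2.712 -0.333 3.061
vertex 3.117 0.095 2.811
vertex 1.796 1.106 3.226
endloop
endfacet

endsolid


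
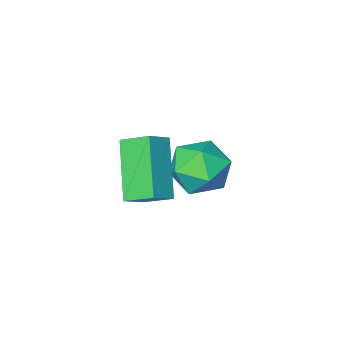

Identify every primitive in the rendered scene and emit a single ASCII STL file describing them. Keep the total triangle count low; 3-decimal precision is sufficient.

solid 
facet normal -0.508 0.179 0.843
outer loop
vertex -0.837 1.903 -2.218
vertex -0.736 0.81 -1.925
vertex 0.056 1.559 -1.607
endloop
endfacet
facet normal -0.143 0.758 0.636
outer loop
vertex -0.837 1.903 -2.218
vertex 0.056 1.559 -1.607
vertex 0.201 2.299 -2.456
endloop
endfacet
facet normal -0.361 0.933 -0.021
outer loop
vertex -0.837 1.903 -2.218
vertex 0.201 2.299 -2.456
vertex -0.503 2.008 -3.298
endloop
endfacet
facet normal -0.859 0.462 -0.221
outer loop
vertex -0.837 1.903 -2.218
vertex -0.503 2.008 -3.298
vertex -1.082 1.088 -2.97
endloop
endfacet
facet normal -0.950 -0.004 0.313
outer loop
vertex -0.837 1.903 -2.218
vertex -1.082 1.088 -2.97
vertex -0.736 0.81 -1.925
endloop
endfacet
facet normal 0.547 0.582 0.601
outer loop
vertex 0.201 2.299 -2.456
vertex 0.056 1.559 -1.607
vertex 0.942 1.452 -2.31
endloop
endfacet
facet normal -0.041 -0.353 0.935
outer loop
vertex 0.056 1.559 -1.607
vertex -0.736 0.81 -1.925
vertex 0.363 0.532 -1.982
endloop
endfacet
facet normal -0.757 -0.649 0.078
outer loop
vertex -0.736 0.81 -1.925
vertex -1.082 1.088 -2.97
vertex -0.341 0.241 -2.824
endloop
endfacet
facet normal -0.610 0.104 -0.785
outer loop
vertex -1.082 1.088 -2.97
vertex -0.503 2.008 -3.298
vertex -0.196 0.981 -3.673
endloop
endfacet
facet normal 0.195 0.865 -0.462
outer loop
vertex -0.503 2.008 -3.298
vertex 0.201 2.299 -2.456
vertex 0.596 1.73 -3.355
endloop
endfacet
facet normal 0.859 -0.462 0.221
outer loop
vertex 0.697 0.637 -3.062
vertex 0.942 1.452 -2.31
vertex 0.363 0.532 -1.982
endloop
endfacet
facet normal 0.361 -0.933 0.021
outer loop
vertex 0.697 0.637 -3.062
vertex 0.363 0.532 -1.982
vertex -0.341 0.241 -2.824
endloop
endfacet
facet normal 0.143 -0.758 -0.636
outer loop
vertex 0.697 0.637 -3.062
vertex -0.341 0.241 -2.824
vertex -0.196 0.981 -3.673
endloop
endfacet
facet normal 0.508 -0.179 -0.843
outer loop
vertex 0.697 0.637 -3.062
vertex -0.196 0.981 -3.673
vertex 0.596 1.73 -3.355
endloop
endfacet
facet normal 0.950 0.004 -0.313
outer loop
vertex 0.697 0.637 -3.062
vertex 0.596 1.73 -3.355
vertex 0.942 1.452 -2.31
endloop
endfacet
facet normal 0.610 -0.104 0.785
outer loop
vertex 0.363 0.532 -1.982
vertex 0.942 1.452 -2.31
vertex 0.056 1.559 -1.607
endloop
endfacet
facet normal -0.195 -0.865 0.462
outer loop
vertex -0.341 0.241 -2.824
vertex 0.363 0.532 -1.982
vertex -0.736 0.81 -1.925
endloop
endfacet
facet normal -0.547 -0.582 -0.601
outer loop
vertex -0.196 0.981 -3.673
vertex -0.341 0.241 -2.824
vertex -1.082 1.088 -2.97
endloop
endfacet
facet normal 0.041 0.353 -0.935
outer loop
vertex 0.596 1.73 -3.355
vertex -0.196 0.981 -3.673
vertex -0.503 2.008 -3.298
endloop
endfacet
facet normal 0.757 0.649 -0.078
outer loop
vertex 0.942 1.452 -2.31
vertex 0.596 1.73 -3.355
vertex 0.201 2.299 -2.456
endloop
endfacet
facet normal -0.819 -0.188 -0.542
outer loop
vertex 2.006 2.971 0.82
vertex 2.673 4.39 -0.68
vertex 2.549 2.151 0.285
endloop
endfacet
facet normal -0.307 -0.654 0.691
outer loop
vertex 3.327 2.33 0.8
vertex 2.006 2.971 0.82
vertex 2.549 2.151 0.285
endloop
endfacet
facet normal -0.819 -0.188 -0.542
outer loop
vertex 2.549 2.151 0.285
vertex 2.673 4.39 -0.68
vertex 3.216 3.57 -1.215
endloop
endfacet
facet normal 0.485 -0.733 -0.478
outer loop
vertex 3.216 3.57 -1.215
vertex 3.327 2.33 0.8
vertex 2.549 2.151 0.285
endloop
endfacet
facet normal -0.485 0.733 0.478
outer loop
vertex 2.006 2.971 0.82
vertex 3.451 4.569 -0.165
vertex 2.673 4.39 -0.68
endloop
endfacet
facet normal -0.307 -0.654 0.691
outer loop
vertex 2.784 3.15 1.335
vertex 2.006 2.971 0.82
vertex 3.327 2.33 0.8
endloop
endfacet
facet normal -0.485 0.733 0.478
outer loop
vertex 2.784 3.15 1.335
vertex 3.451 4.569 -0.165
vertex 2.006 2.971 0.82
endloop
endfacet
facet normal 0.307 0.654 -0.691
outer loop
vertex 2.673 4.39 -0.68
vertex 3.451 4.569 -0.165
vertex 3.216 3.57 -1.215
endloop
endfacet
facet normal 0.485 -0.733 -0.478
outer loop
vertex 3.994 3.749 -0.7
vertex 3.327 2.33 0.8
vertex 3.216 3.57 -1.215
endloop
endfacet
facet normal 0.307 0.654 -0.691
outer loop
vertex 3.216 3.57 -1.215
vertex 3.451 4.569 -0.165
vertex 3.994 3.749 -0.7
endloop
endfacet
facet normal 0.819 0.188 0.542
outer loop
vertex 3.994 3.749 -0.7
vertex 2.784 3.15 1.335
vertex 3.327 2.33 0.8
endloop
endfacet
facet normal 0.819 0.188 0.542
outer loop
vertex 3.451 4.569 -0.165
vertex 2.784 3.15 1.335
vertex 3.994 3.749 -0.7
endloop
endfacet

endsolid


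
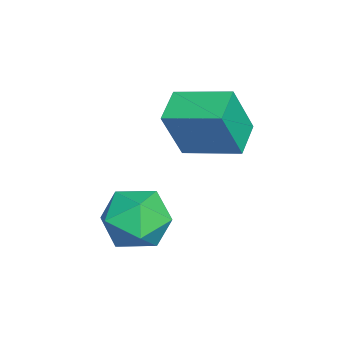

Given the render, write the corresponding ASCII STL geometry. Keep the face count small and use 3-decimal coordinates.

solid 
facet normal -0.937 0.169 0.305
outer loop
vertex 0.845 0.487 1.43
vertex 1.297 2.217 1.863
vertex 0.39 1.031 -0.268
endloop
endfacet
facet normal -0.246 -0.940 -0.235
outer loop
vertex 1.543 0.823 -0.643
vertex 0.845 0.487 1.43
vertex 0.39 1.031 -0.268
endloop
endfacet
facet normal -0.937 0.169 0.305
outer loop
vertex 0.39 1.031 -0.268
vertex 1.297 2.217 1.863
vertex 0.842 2.761 0.165
endloop
endfacet
facet normal -0.247 0.295 -0.923
outer loop
vertex 0.842 2.761 0.165
vertex 1.543 0.823 -0.643
vertex 0.39 1.031 -0.268
endloop
endfacet
facet normal 0.247 -0.295 0.923
outer loop
vertex 0.845 0.487 1.43
vertex 2.45 2.009 1.488
vertex 1.297 2.217 1.863
endloop
endfacet
facet normal -0.246 -0.940 -0.235
outer loop
vertex 1.998 0.279 1.055
vertex 0.845 0.487 1.43
vertex 1.543 0.823 -0.643
endloop
endfacet
facet normal 0.247 -0.295 0.923
outer loop
vertex 1.998 0.279 1.055
vertex 2.45 2.009 1.488
vertex 0.845 0.487 1.43
endloop
endfacet
facet normal 0.246 0.940 0.235
outer loop
vertex 1.297 2.217 1.863
vertex 2.45 2.009 1.488
vertex 0.842 2.761 0.165
endloop
endfacet
facet normal -0.247 0.295 -0.923
outer loop
vertex 1.995 2.553 -0.21
vertex 1.543 0.823 -0.643
vertex 0.842 2.761 0.165
endloop
endfacet
facet normal 0.246 0.940 0.235
outer loop
vertex 0.842 2.761 0.165
vertex 2.45 2.009 1.488
vertex 1.995 2.553 -0.21
endloop
endfacet
facet normal 0.937 -0.169 -0.305
outer loop
vertex 1.995 2.553 -0.21
vertex 1.998 0.279 1.055
vertex 1.543 0.823 -0.643
endloop
endfacet
facet normal 0.937 -0.169 -0.305
outer loop
vertex 2.45 2.009 1.488
vertex 1.998 0.279 1.055
vertex 1.995 2.553 -0.21
endloop
endfacet
facet normal -0.195 0.019 0.981
outer loop
vertex 3.273 0.323 -1.057
vertex 3.549 -0.775 -0.981
vertex 4.345 0.021 -0.838
endloop
endfacet
facet normal 0.031 0.656 0.754
outer loop
vertex 3.273 0.323 -1.057
vertex 4.345 0.021 -0.838
vertex 4.131 0.866 -1.565
endloop
endfacet
facet normal -0.413 0.878 0.241
outer loop
vertex 3.273 0.323 -1.057
vertex 4.131 0.866 -1.565
vertex 3.202 0.592 -2.158
endloop
endfacet
facet normal -0.914 0.377 0.151
outer loop
vertex 3.273 0.323 -1.057
vertex 3.202 0.592 -2.158
vertex 2.843 -0.423 -1.797
endloop
endfacet
facet normal -0.779 -0.154 0.608
outer loop
vertex 3.273 0.323 -1.057
vertex 2.843 -0.423 -1.797
vertex 3.549 -0.775 -0.981
endloop
endfacet
facet normal 0.677 0.571 0.464
outer loop
vertex 4.131 0.866 -1.565
vertex 4.345 0.021 -0.838
vertex 4.937 0.103 -1.803
endloop
endfacet
facet normal 0.311 -0.460 0.831
outer loop
vertex 4.345 0.021 -0.838
vertex 3.549 -0.775 -0.981
vertex 4.578 -0.912 -1.442
endloop
endfacet
facet normal -0.633 -0.740 0.228
outer loop
vertex 3.549 -0.775 -0.981
vertex 2.843 -0.423 -1.797
vertex 3.649 -1.186 -2.035
endloop
endfacet
facet normal -0.851 0.119 -0.512
outer loop
vertex 2.843 -0.423 -1.797
vertex 3.202 0.592 -2.158
vertex 3.435 -0.341 -2.762
endloop
endfacet
facet normal -0.040 0.930 -0.366
outer loop
vertex 3.202 0.592 -2.158
vertex 4.131 0.866 -1.565
vertex 4.231 0.455 -2.619
endloop
endfacet
facet normal 0.914 -0.377 -0.151
outer loop
vertex 4.507 -0.643 -2.543
vertex 4.937 0.103 -1.803
vertex 4.578 -0.912 -1.442
endloop
endfacet
facet normal 0.413 -0.878 -0.241
outer loop
vertex 4.507 -0.643 -2.543
vertex 4.578 -0.912 -1.442
vertex 3.649 -1.186 -2.035
endloop
endfacet
facet normal -0.031 -0.656 -0.754
outer loop
vertex 4.507 -0.643 -2.543
vertex 3.649 -1.186 -2.035
vertex 3.435 -0.341 -2.762
endloop
endfacet
facet normal 0.195 -0.019 -0.981
outer loop
vertex 4.507 -0.643 -2.543
vertex 3.435 -0.341 -2.762
vertex 4.231 0.455 -2.619
endloop
endfacet
facet normal 0.779 0.154 -0.608
outer loop
vertex 4.507 -0.643 -2.543
vertex 4.231 0.455 -2.619
vertex 4.937 0.103 -1.803
endloop
endfacet
facet normal 0.851 -0.119 0.512
outer loop
vertex 4.578 -0.912 -1.442
vertex 4.937 0.103 -1.803
vertex 4.345 0.021 -0.838
endloop
endfacet
facet normal 0.040 -0.930 0.366
outer loop
vertex 3.649 -1.186 -2.035
vertex 4.578 -0.912 -1.442
vertex 3.549 -0.775 -0.981
endloop
endfacet
facet normal -0.677 -0.571 -0.464
outer loop
vertex 3.435 -0.341 -2.762
vertex 3.649 -1.186 -2.035
vertex 2.843 -0.423 -1.797
endloop
endfacet
facet normal -0.311 0.460 -0.831
outer loop
vertex 4.231 0.455 -2.619
vertex 3.435 -0.341 -2.762
vertex 3.202 0.592 -2.158
endloop
endfacet
facet normal 0.633 0.740 -0.228
outer loop
vertex 4.937 0.103 -1.803
vertex 4.231 0.455 -2.619
vertex 4.131 0.866 -1.565
endloop
endfacet

endsolid


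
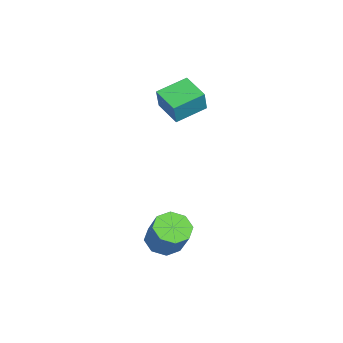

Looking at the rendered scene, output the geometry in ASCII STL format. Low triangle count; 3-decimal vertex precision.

solid 
facet normal -0.476 -0.195 -0.857
outer loop
vertex 2.211 0.558 -3.381
vertex 1.542 0.525 -3.002
vertex 1.942 1.082 -3.351
endloop
endfacet
facet normal 0.752 0.415 -0.513
outer loop
vertex 2.211 0.558 -3.381
vertex 1.942 1.082 -3.351
vertex 2.868 0.829 -2.198
endloop
endfacet
facet normal 0.751 0.416 -0.512
outer loop
vertex 2.868 0.829 -2.198
vertex 1.942 1.082 -3.351
vertex 2.599 1.352 -2.168
endloop
endfacet
facet normal 0.476 0.196 0.857
outer loop
vertex 2.868 0.829 -2.198
vertex 2.599 1.352 -2.168
vertex 2.198 0.795 -1.818
endloop
endfacet
facet normal -0.475 -0.196 -0.858
outer loop
vertex 1.942 1.082 -3.351
vertex 1.542 0.525 -3.002
vertex 1.438 1.279 -3.117
endloop
endfacet
facet normal 0.209 0.922 -0.326
outer loop
vertex 1.942 1.082 -3.351
vertex 1.438 1.279 -3.117
vertex 2.599 1.352 -2.168
endloop
endfacet
facet normal 0.210 0.921 -0.328
outer loop
vertex 2.599 1.352 -2.168
vertex 1.438 1.279 -3.117
vertex 2.095 1.55 -1.934
endloop
endfacet
facet normal 0.475 0.197 0.858
outer loop
vertex 2.599 1.352 -2.168
vertex 2.095 1.55 -1.934
vertex 2.198 0.795 -1.818
endloop
endfacet
facet normal -0.476 -0.196 -0.857
outer loop
vertex 1.438 1.279 -3.117
vertex 1.542 0.525 -3.002
vertex 0.995 1.034 -2.815
endloop
endfacet
facet normal -0.457 0.888 0.050
outer loop
vertex 1.438 1.279 -3.117
vertex 0.995 1.034 -2.815
vertex 2.095 1.55 -1.934
endloop
endfacet
facet normal -0.457 0.888 0.050
outer loop
vertex 2.095 1.55 -1.934
vertex 0.995 1.034 -2.815
vertex 1.652 1.305 -1.632
endloop
endfacet
facet normal 0.476 0.197 0.857
outer loop
vertex 2.095 1.55 -1.934
vertex 1.652 1.305 -1.632
vertex 2.198 0.795 -1.818
endloop
endfacet
facet normal -0.476 -0.197 -0.857
outer loop
vertex 0.995 1.034 -2.815
vertex 1.542 0.525 -3.002
vertex 0.872 0.491 -2.622
endloop
endfacet
facet normal -0.854 0.335 0.398
outer loop
vertex 0.995 1.034 -2.815
vertex 0.872 0.491 -2.622
vertex 1.652 1.305 -1.632
endloop
endfacet
facet normal -0.854 0.335 0.398
outer loop
vertex 1.652 1.305 -1.632
vertex 0.872 0.491 -2.622
vertex 1.529 0.762 -1.439
endloop
endfacet
facet normal 0.476 0.197 0.857
outer loop
vertex 1.652 1.305 -1.632
vertex 1.529 0.762 -1.439
vertex 2.198 0.795 -1.818
endloop
endfacet
facet normal -0.476 -0.196 -0.857
outer loop
vertex 0.872 0.491 -2.622
vertex 1.542 0.525 -3.002
vertex 1.141 -0.032 -2.652
endloop
endfacet
facet normal -0.751 -0.416 0.512
outer loop
vertex 0.872 0.491 -2.622
vertex 1.141 -0.032 -2.652
vertex 1.529 0.762 -1.439
endloop
endfacet
facet normal -0.752 -0.415 0.512
outer loop
vertex 1.529 0.762 -1.439
vertex 1.141 -0.032 -2.652
vertex 1.798 0.238 -1.469
endloop
endfacet
facet normal 0.476 0.195 0.857
outer loop
vertex 1.529 0.762 -1.439
vertex 1.798 0.238 -1.469
vertex 2.198 0.795 -1.818
endloop
endfacet
facet normal -0.475 -0.197 -0.858
outer loop
vertex 1.141 -0.032 -2.652
vertex 1.542 0.525 -3.002
vertex 1.645 -0.23 -2.886
endloop
endfacet
facet normal -0.210 -0.921 0.327
outer loop
vertex 1.141 -0.032 -2.652
vertex 1.645 -0.23 -2.886
vertex 1.798 0.238 -1.469
endloop
endfacet
facet normal -0.208 -0.922 0.327
outer loop
vertex 1.798 0.238 -1.469
vertex 1.645 -0.23 -2.886
vertex 2.302 0.041 -1.703
endloop
endfacet
facet normal 0.475 0.196 0.858
outer loop
vertex 1.798 0.238 -1.469
vertex 2.302 0.041 -1.703
vertex 2.198 0.795 -1.818
endloop
endfacet
facet normal -0.476 -0.197 -0.857
outer loop
vertex 1.645 -0.23 -2.886
vertex 1.542 0.525 -3.002
vertex 2.088 0.015 -3.188
endloop
endfacet
facet normal 0.457 -0.888 -0.050
outer loop
vertex 1.645 -0.23 -2.886
vertex 2.088 0.015 -3.188
vertex 2.302 0.041 -1.703
endloop
endfacet
facet normal 0.457 -0.888 -0.050
outer loop
vertex 2.302 0.041 -1.703
vertex 2.088 0.015 -3.188
vertex 2.745 0.286 -2.005
endloop
endfacet
facet normal 0.476 0.196 0.857
outer loop
vertex 2.302 0.041 -1.703
vertex 2.745 0.286 -2.005
vertex 2.198 0.795 -1.818
endloop
endfacet
facet normal -0.476 -0.197 -0.857
outer loop
vertex 2.088 0.015 -3.188
vertex 1.542 0.525 -3.002
vertex 2.211 0.558 -3.381
endloop
endfacet
facet normal 0.854 -0.335 -0.398
outer loop
vertex 2.088 0.015 -3.188
vertex 2.211 0.558 -3.381
vertex 2.745 0.286 -2.005
endloop
endfacet
facet normal 0.854 -0.335 -0.398
outer loop
vertex 2.745 0.286 -2.005
vertex 2.211 0.558 -3.381
vertex 2.868 0.829 -2.198
endloop
endfacet
facet normal 0.476 0.197 0.857
outer loop
vertex 2.745 0.286 -2.005
vertex 2.868 0.829 -2.198
vertex 2.198 0.795 -1.818
endloop
endfacet
facet normal -0.851 -0.466 0.242
outer loop
vertex -2.462 0.561 2.524
vertex -3.03 1.78 2.876
vertex -2.816 0.686 1.522
endloop
endfacet
facet normal 0.409 -0.877 -0.254
outer loop
vertex -1.77 1.26 1.224
vertex -2.462 0.561 2.524
vertex -2.816 0.686 1.522
endloop
endfacet
facet normal -0.850 -0.467 0.243
outer loop
vertex -2.816 0.686 1.522
vertex -3.03 1.78 2.876
vertex -3.384 1.904 1.874
endloop
endfacet
facet normal -0.331 0.116 -0.937
outer loop
vertex -3.384 1.904 1.874
vertex -1.77 1.26 1.224
vertex -2.816 0.686 1.522
endloop
endfacet
facet normal 0.331 -0.116 0.937
outer loop
vertex -2.462 0.561 2.524
vertex -1.984 2.354 2.578
vertex -3.03 1.78 2.876
endloop
endfacet
facet normal 0.410 -0.876 -0.253
outer loop
vertex -1.416 1.136 2.226
vertex -2.462 0.561 2.524
vertex -1.77 1.26 1.224
endloop
endfacet
facet normal 0.331 -0.116 0.937
outer loop
vertex -1.416 1.136 2.226
vertex -1.984 2.354 2.578
vertex -2.462 0.561 2.524
endloop
endfacet
facet normal -0.409 0.877 0.253
outer loop
vertex -3.03 1.78 2.876
vertex -1.984 2.354 2.578
vertex -3.384 1.904 1.874
endloop
endfacet
facet normal -0.331 0.116 -0.937
outer loop
vertex -2.338 2.479 1.576
vertex -1.77 1.26 1.224
vertex -3.384 1.904 1.874
endloop
endfacet
facet normal -0.409 0.876 0.254
outer loop
vertex -3.384 1.904 1.874
vertex -1.984 2.354 2.578
vertex -2.338 2.479 1.576
endloop
endfacet
facet normal 0.851 0.466 -0.243
outer loop
vertex -2.338 2.479 1.576
vertex -1.416 1.136 2.226
vertex -1.77 1.26 1.224
endloop
endfacet
facet normal 0.851 0.467 -0.242
outer loop
vertex -1.984 2.354 2.578
vertex -1.416 1.136 2.226
vertex -2.338 2.479 1.576
endloop
endfacet

endsolid


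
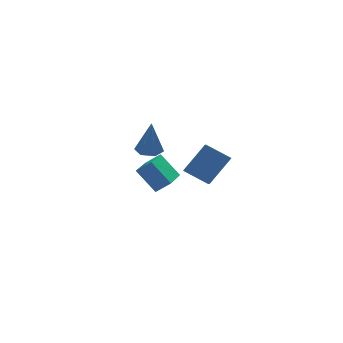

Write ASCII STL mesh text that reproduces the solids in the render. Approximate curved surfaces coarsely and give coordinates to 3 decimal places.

solid 
facet normal -0.654 -0.075 -0.753
outer loop
vertex -0.844 -3.264 2.031
vertex -0.377 -2.471 1.546
vertex -0.034 -4.119 1.412
endloop
endfacet
facet normal -0.449 -0.763 0.466
outer loop
vertex 1.097 -3.989 2.714
vertex -0.844 -3.264 2.031
vertex -0.034 -4.119 1.412
endloop
endfacet
facet normal -0.655 -0.075 -0.752
outer loop
vertex -0.034 -4.119 1.412
vertex -0.377 -2.471 1.546
vertex 0.432 -3.325 0.927
endloop
endfacet
facet normal 0.609 -0.642 -0.465
outer loop
vertex 0.432 -3.325 0.927
vertex 1.097 -3.989 2.714
vertex -0.034 -4.119 1.412
endloop
endfacet
facet normal -0.609 0.643 0.465
outer loop
vertex -0.844 -3.264 2.031
vertex 0.754 -2.341 2.848
vertex -0.377 -2.471 1.546
endloop
endfacet
facet normal -0.449 -0.763 0.466
outer loop
vertex 0.288 -3.135 3.333
vertex -0.844 -3.264 2.031
vertex 1.097 -3.989 2.714
endloop
endfacet
facet normal -0.609 0.642 0.466
outer loop
vertex 0.288 -3.135 3.333
vertex 0.754 -2.341 2.848
vertex -0.844 -3.264 2.031
endloop
endfacet
facet normal 0.449 0.763 -0.466
outer loop
vertex -0.377 -2.471 1.546
vertex 0.754 -2.341 2.848
vertex 0.432 -3.325 0.927
endloop
endfacet
facet normal 0.608 -0.643 -0.465
outer loop
vertex 1.564 -3.196 2.229
vertex 1.097 -3.989 2.714
vertex 0.432 -3.325 0.927
endloop
endfacet
facet normal 0.449 0.763 -0.466
outer loop
vertex 0.432 -3.325 0.927
vertex 0.754 -2.341 2.848
vertex 1.564 -3.196 2.229
endloop
endfacet
facet normal 0.655 0.075 0.752
outer loop
vertex 1.564 -3.196 2.229
vertex 0.288 -3.135 3.333
vertex 1.097 -3.989 2.714
endloop
endfacet
facet normal 0.654 0.075 0.752
outer loop
vertex 0.754 -2.341 2.848
vertex 0.288 -3.135 3.333
vertex 1.564 -3.196 2.229
endloop
endfacet
facet normal -0.027 0.095 -0.995
outer loop
vertex -0.066 0.987 1.446
vertex -0.654 0.646 1.429
vertex -0.655 1.323 1.494
endloop
endfacet
facet normal 0.482 0.792 0.374
outer loop
vertex -0.066 0.987 1.446
vertex -0.655 1.323 1.494
vertex -0.606 0.474 3.231
endloop
endfacet
facet normal -0.026 0.096 -0.995
outer loop
vertex -0.655 1.323 1.494
vertex -0.654 0.646 1.429
vertex -1.243 0.983 1.477
endloop
endfacet
facet normal -0.468 0.789 0.399
outer loop
vertex -0.655 1.323 1.494
vertex -1.243 0.983 1.477
vertex -0.606 0.474 3.231
endloop
endfacet
facet normal -0.026 0.096 -0.995
outer loop
vertex -1.243 0.983 1.477
vertex -0.654 0.646 1.429
vertex -1.242 0.306 1.412
endloop
endfacet
facet normal -0.942 -0.033 0.333
outer loop
vertex -1.243 0.983 1.477
vertex -1.242 0.306 1.412
vertex -0.606 0.474 3.231
endloop
endfacet
facet normal -0.026 0.094 -0.995
outer loop
vertex -1.242 0.306 1.412
vertex -0.654 0.646 1.429
vertex -0.653 -0.031 1.365
endloop
endfacet
facet normal -0.467 -0.850 0.242
outer loop
vertex -1.242 0.306 1.412
vertex -0.653 -0.031 1.365
vertex -0.606 0.474 3.231
endloop
endfacet
facet normal -0.026 0.094 -0.995
outer loop
vertex -0.653 -0.031 1.365
vertex -0.654 0.646 1.429
vertex -0.065 0.31 1.382
endloop
endfacet
facet normal 0.485 -0.847 0.217
outer loop
vertex -0.653 -0.031 1.365
vertex -0.065 0.31 1.382
vertex -0.606 0.474 3.231
endloop
endfacet
facet normal -0.026 0.094 -0.995
outer loop
vertex -0.065 0.31 1.382
vertex -0.654 0.646 1.429
vertex -0.066 0.987 1.446
endloop
endfacet
facet normal 0.959 -0.025 0.283
outer loop
vertex -0.065 0.31 1.382
vertex -0.066 0.987 1.446
vertex -0.606 0.474 3.231
endloop
endfacet
facet normal -0.706 0.336 -0.624
outer loop
vertex -0.759 1.888 -0.505
vertex 0.512 3.531 -1.059
vertex -0.154 1.034 -1.649
endloop
endfacet
facet normal -0.591 -0.764 0.258
outer loop
vertex 0.488 0.729 -1.081
vertex -0.759 1.888 -0.505
vertex -0.154 1.034 -1.649
endloop
endfacet
facet normal -0.706 0.336 -0.624
outer loop
vertex -0.154 1.034 -1.649
vertex 0.512 3.531 -1.059
vertex 1.117 2.677 -2.203
endloop
endfacet
facet normal 0.391 -0.551 -0.737
outer loop
vertex 1.117 2.677 -2.203
vertex 0.488 0.729 -1.081
vertex -0.154 1.034 -1.649
endloop
endfacet
facet normal -0.391 0.551 0.737
outer loop
vertex -0.759 1.888 -0.505
vertex 1.154 3.226 -0.491
vertex 0.512 3.531 -1.059
endloop
endfacet
facet normal -0.591 -0.764 0.258
outer loop
vertex -0.117 1.583 0.063
vertex -0.759 1.888 -0.505
vertex 0.488 0.729 -1.081
endloop
endfacet
facet normal -0.391 0.551 0.737
outer loop
vertex -0.117 1.583 0.063
vertex 1.154 3.226 -0.491
vertex -0.759 1.888 -0.505
endloop
endfacet
facet normal 0.591 0.764 -0.258
outer loop
vertex 0.512 3.531 -1.059
vertex 1.154 3.226 -0.491
vertex 1.117 2.677 -2.203
endloop
endfacet
facet normal 0.391 -0.551 -0.737
outer loop
vertex 1.759 2.372 -1.635
vertex 0.488 0.729 -1.081
vertex 1.117 2.677 -2.203
endloop
endfacet
facet normal 0.591 0.764 -0.258
outer loop
vertex 1.117 2.677 -2.203
vertex 1.154 3.226 -0.491
vertex 1.759 2.372 -1.635
endloop
endfacet
facet normal 0.706 -0.336 0.624
outer loop
vertex 1.759 2.372 -1.635
vertex -0.117 1.583 0.063
vertex 0.488 0.729 -1.081
endloop
endfacet
facet normal 0.706 -0.336 0.624
outer loop
vertex 1.154 3.226 -0.491
vertex -0.117 1.583 0.063
vertex 1.759 2.372 -1.635
endloop
endfacet

endsolid
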